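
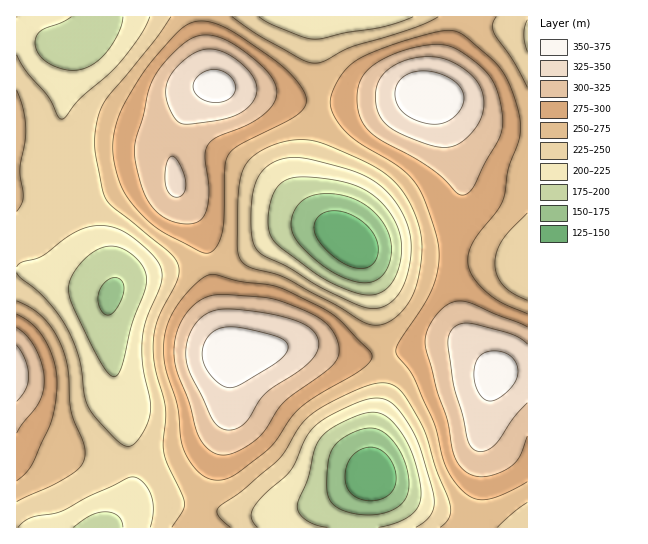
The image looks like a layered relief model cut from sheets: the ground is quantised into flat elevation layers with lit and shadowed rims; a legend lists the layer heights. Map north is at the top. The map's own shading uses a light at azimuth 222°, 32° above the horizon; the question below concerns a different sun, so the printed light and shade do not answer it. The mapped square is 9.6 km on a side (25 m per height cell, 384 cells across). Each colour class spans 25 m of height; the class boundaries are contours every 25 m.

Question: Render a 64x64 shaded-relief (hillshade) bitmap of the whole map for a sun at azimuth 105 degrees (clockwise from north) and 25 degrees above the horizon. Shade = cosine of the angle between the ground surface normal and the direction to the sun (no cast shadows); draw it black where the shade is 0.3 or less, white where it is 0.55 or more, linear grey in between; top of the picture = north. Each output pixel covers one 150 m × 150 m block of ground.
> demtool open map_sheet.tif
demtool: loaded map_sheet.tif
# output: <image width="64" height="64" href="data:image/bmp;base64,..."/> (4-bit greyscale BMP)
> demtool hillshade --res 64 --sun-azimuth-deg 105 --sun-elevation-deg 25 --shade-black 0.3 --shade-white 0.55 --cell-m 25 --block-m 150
<image width="64" height="64" href="data:image/bmp;base64,Qk12CAAAAAAAAHYAAAAoAAAAQAAAAEAAAAABAAQAAAAAAAAIAAATCwAAEwsAABAAAAAAAAAAAAAAABEREQAiIiIAMzMzAERERABVVVUAZmZmAHd3dwCIiIgAmZmZAKqqqgC7u7sAzMzMAN3d3QDu7u4A////AKqZmaqph2VVRERVZ4maqZiIiIh3dmZVREMzRFZ4mZqqqZmZqqmHdmVURVZ3iZmpmYiIiIh3dmVEMzM0VniJmqqpmZmqqph3ZlVVVniJmqqpmZmZmIh2ZUQzMzNFZ4maqqmZmZqqmYd2ZVVmeImqqqqZmZqpmYdlQzIiI0VniZqqqpmZmaqZiHdlVVZ3iaq7uqqqqqqpmGVDIiIjRWeJmqqqqZmZmZmYh2ZVVmeJmru7qqq7u7qYdUMhESI1Z4maqqqpmZmZmZiHZlVVZ3iau7u7u7u7u6l2QyEREjVniZmqqqqZmZmZmHdlVVVmeJq7u7u7zLu7qYZDIQASNWeJmaqqqpmZmZmYdmVVVVZ4mqu7vMzMy7uphlMhABE0Z4maqqqpmZmZmYh2VURFVniaq7vMzczLuqmGUyERESRniaqqqqmZmZmZh3ZURERVZ4mrvM3d3Mu6qYZTIhESJFeJqqqqqpmZmZmHZUQzNEVniau8zd3dy7qphlQyIiIjVomqqqqqqqqpmYdlQzMzRFeJqrvM3d3Lu6mHVDIiIjNWiaq7qqqqqqmYh2VDIiM0Vomqu8zN3My7qYdUMzMzNFZ5qru7u7u7qpiHZUMiIjRWeaq7u8zMzLu6l2QzMzM0Vniau7u8zMu6mIdlQyIiNFZ5qqu7u8y7u7qYZUMzRERWeJqqu7zNzLqYd2UzIiM0Vnmaqru7u7u7uph1RERERFZ4mqq7zN3cuph2VDIiI0RWiZqqqru7u7u6qHZUREREVWiZqrvM3dy6mHZUMhEjRWd4mqqqu7u6qqqphlVERERFZ4mqu8zd3LqYdkMhESNFZ3iZqqqru7qqqpmHZVRERFVniZq7zMzMuphlQyERI0VmeImZqqq7uqqpmIdlVEREVWeImru8zMy6mGUyERESNFZ3iJmZqqu7qpmId2VUREVVZ3iZu7zMzLqXZDIRARI0VneIiImaq7uqmYd2VVREVWZneJmru8zLupdkMhEBEjRWZ3eIiImqu7qYd2VUREVWZnd4iaq7u7u6l1QhERESNFZnd3d4iJqruph2VURERFZnd3iImqq7u6qHVCERERI0Vmd3d3eImaqqmHZUMzNEVnd3eIiZqqq7qYdUIREREjRVZnd3d4iJmqmYdUQzM0RWd4iIiImaqqqph2QyEREiNFVmZ3d3iImZmYdlQzIzRFZ4iIiIiJmqqqmYZTIRESI0VmZmZ3iImZmYh2QzIjNFZ3iZmIiIiZqqqZh1QyISI0VWZmZneJmZmYh2VDIiI0VniZmZmIiJmqqpmHZTMiIzRWd3dmd4mZmZiHZTIREjRneJmqmZiImaqqqYhlQzMzRWd4h3d3iZqZmIdkMRASNWeJmqqpmIiJmqqpmHZURERVZ4mYh3iJqqmYh2QxAAI1Z4maqqmYiImaqqmYdlRERVZ4mqmYiJmqqZmHZDEAATRniaqqqZiIiZmqmZh2VFVVZ3mquqmZmaqpmIdkMQABNGeJqqqpmIiJmZmZh2VVVWZ3iavLuqmaqqmYh2UyEAE0Z4mqqqmYiIiZmZmHZVVWZ3iavMy7qqqqqZh3ZTIREjRniaqqqZiIiIiZmIdlRFZ3iJq8zMu6qqqpiHZlQiESNGeJqqqqmZiIiIiIdmVEVniJq7zcy7qqqqmIdmVDIiI1Z4maqqqpmIiId3dmVURWeJqrzNzLuqqqqYh2ZUMyI0VniZqqqqmZiIh2ZmVURFZ4mrvM3Mu6qqqpiHZlQzMzRWd4mqqqqZmYh3ZVVUREVniau8zMy7qqqZmIdmVEQ0RVZ3iZqqqpmZmHZVRERERWeJq7zMzLupmZmIh3ZVRERVZneJmqqqmZmYdlRERERFZ4mrvMzMu6mZiIh3dmVVVVZmd4maqqqZmZh2VERERVVniau7vMu7qZiIiHd2ZVVVZmd4iaqrqqqZiHZUQ0RFVWeJq7u7u7qpmId3d3ZmZmZmd4iZqru7qpmIdlRDREVVZ4mru7u7uqmYh3d3ZmZmZmd4iZmqu7u6qYh2VENERVVniaqqqquqqZiHd3ZmZmZnd3iZmaq7u7uph3ZUQ0RFVWeJqqqqqqqpmId3ZmVmZnd3iJmqqqu7u6mHZlREREVVZ4mZqqqrqqmZh3ZlVVVmd3iJmqqqu7u7qYdmVERERVVmeImaqru6qpmIdmVVVVZneImaqqq7u7qph3ZUREREVVZ3iJmqu7uqmYh2VURFVmd4iaqru7u7qqmIdlREREREVWd4iaq7u6qpiHZVRERVZniJmru7u7uqmYh2VEMzM0RFZneImru7uqmIdlREREVWd4maq7u7u6qZiHZUQzMzM0RWZ3iau7uqqYdlVEMzRFZ3iJqru8u7qpiHdlRDMiIiNFVmeJqru6qph2VEQzM0VmeImau7u7uqmId2VUMyIRIjRVZ3iaqqqpmHZUQzMzRFZ3iJqru7u6qYh3ZlQzIhESI0VneJqqqpmIdlRDMzM0VmeImaqqu7qpmId2VEMyIREjRWZ4mqqZmYdlVEQzMzNFZ3iZqqqquqmYiHZlRDMhESI0VniaqZmYh2VUREMzM0RWeJmZmqqqqpiIh2VEQzIhIjRWiZmZmIiHZlVURDMzNFZ4mZmZqqqpmZiIdlREMyIjNGeJmZmIiId2VVVUQzMzRWeJmZmaqqmZmZh2VURDMzNFZ4mZmYiIh3ZmZVVEMzNEV4iZmZqqqZmZqYdlVEQzNEVniZmYiIiHd2ZmZVRDMzRWeImZmq"/>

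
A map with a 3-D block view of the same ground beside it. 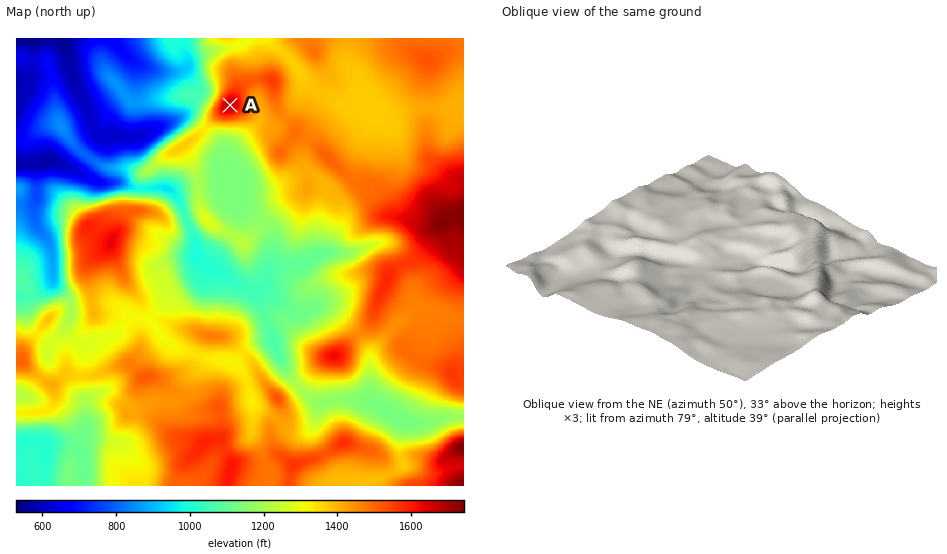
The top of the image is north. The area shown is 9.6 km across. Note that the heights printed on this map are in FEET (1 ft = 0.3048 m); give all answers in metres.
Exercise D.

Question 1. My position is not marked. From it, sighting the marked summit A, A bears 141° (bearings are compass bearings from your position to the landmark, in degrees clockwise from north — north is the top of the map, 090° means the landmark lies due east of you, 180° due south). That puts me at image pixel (199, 66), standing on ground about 316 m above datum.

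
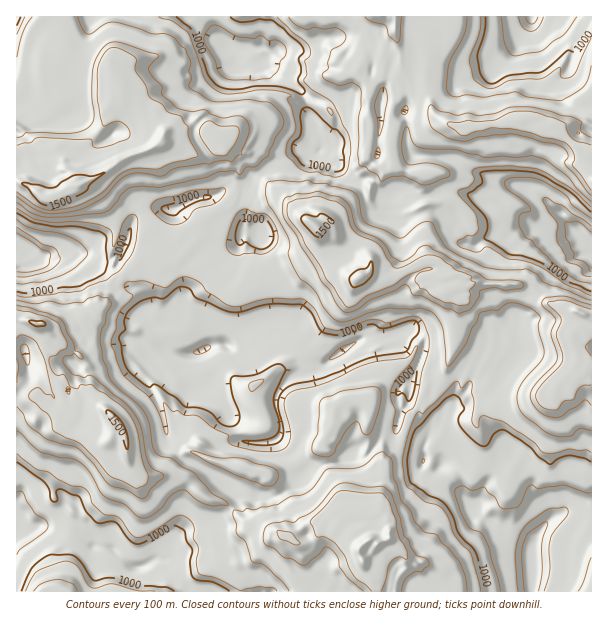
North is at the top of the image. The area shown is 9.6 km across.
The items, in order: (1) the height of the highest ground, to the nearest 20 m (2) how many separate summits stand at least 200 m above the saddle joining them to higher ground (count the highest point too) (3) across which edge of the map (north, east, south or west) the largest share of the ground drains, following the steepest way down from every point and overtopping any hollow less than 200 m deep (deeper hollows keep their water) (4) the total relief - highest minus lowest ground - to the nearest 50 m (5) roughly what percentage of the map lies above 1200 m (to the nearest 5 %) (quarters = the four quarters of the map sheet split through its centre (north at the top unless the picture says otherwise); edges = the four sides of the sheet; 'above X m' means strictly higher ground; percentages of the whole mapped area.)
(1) The highest ground is at about 1560 m.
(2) There are 6 summits with 200 m or more of prominence.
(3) Most of the ground drains across the southern edge.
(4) From the lowest to the highest ground is roughly 900 m.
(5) About 40 % of the map lies above 1200 m.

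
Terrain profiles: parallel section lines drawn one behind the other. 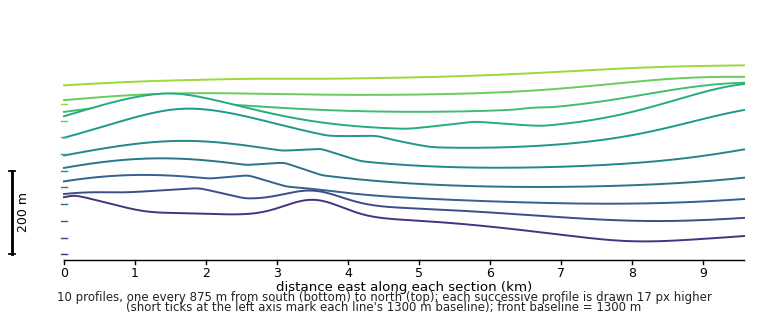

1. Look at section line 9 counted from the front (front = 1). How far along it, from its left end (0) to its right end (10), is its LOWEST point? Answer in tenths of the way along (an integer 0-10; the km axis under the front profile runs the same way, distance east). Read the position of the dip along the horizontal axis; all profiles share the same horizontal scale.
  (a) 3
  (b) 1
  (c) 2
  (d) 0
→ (d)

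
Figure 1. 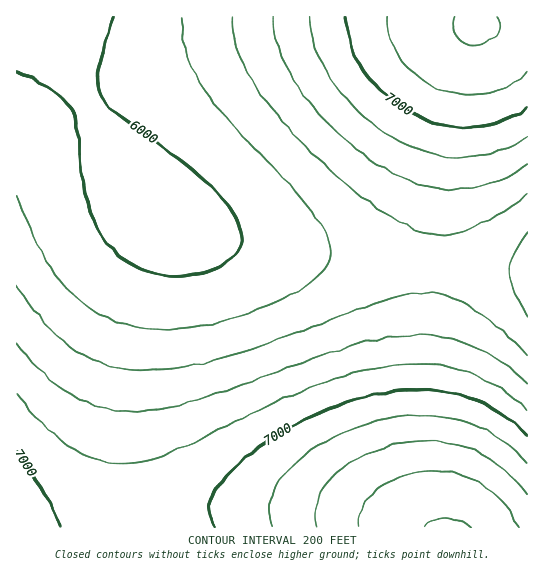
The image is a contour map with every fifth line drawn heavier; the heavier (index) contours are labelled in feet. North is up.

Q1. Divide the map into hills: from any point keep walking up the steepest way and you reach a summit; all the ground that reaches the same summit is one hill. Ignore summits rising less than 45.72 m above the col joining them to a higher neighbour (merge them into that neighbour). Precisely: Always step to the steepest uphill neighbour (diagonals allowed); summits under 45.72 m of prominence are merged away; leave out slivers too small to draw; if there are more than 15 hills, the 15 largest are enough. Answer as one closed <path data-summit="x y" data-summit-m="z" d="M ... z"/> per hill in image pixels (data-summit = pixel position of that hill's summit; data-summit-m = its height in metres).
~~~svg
<path data-summit="447 527" data-summit-m="2384" d="M166 220l-2 1-1 10-19 58-8 37-7 48-2 35 0 56 7 63 394-1-1-256-121-8-111-12-84-15-36-11z"/><path data-summit="477 25" data-summit-m="2261" d="M527 16l-482 1 52 108 22 38 26 39 20 18 10 5 36 11 84 15 111 12 121 8z"/><path data-summit="17 527" data-summit-m="2183" d="M45 16l-29 1 0 510 117 1-6-63 0-56 2-35 11-68 11-41 12-34 1-12-19-17-26-39-18-30z"/>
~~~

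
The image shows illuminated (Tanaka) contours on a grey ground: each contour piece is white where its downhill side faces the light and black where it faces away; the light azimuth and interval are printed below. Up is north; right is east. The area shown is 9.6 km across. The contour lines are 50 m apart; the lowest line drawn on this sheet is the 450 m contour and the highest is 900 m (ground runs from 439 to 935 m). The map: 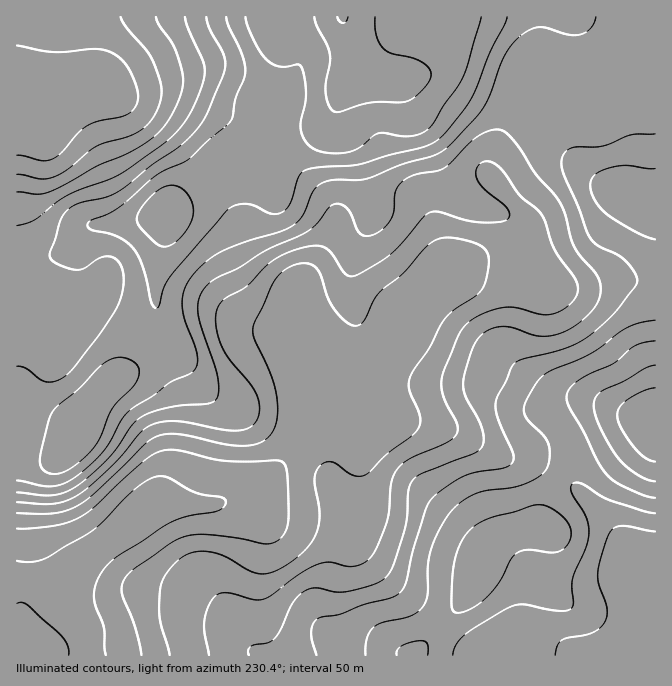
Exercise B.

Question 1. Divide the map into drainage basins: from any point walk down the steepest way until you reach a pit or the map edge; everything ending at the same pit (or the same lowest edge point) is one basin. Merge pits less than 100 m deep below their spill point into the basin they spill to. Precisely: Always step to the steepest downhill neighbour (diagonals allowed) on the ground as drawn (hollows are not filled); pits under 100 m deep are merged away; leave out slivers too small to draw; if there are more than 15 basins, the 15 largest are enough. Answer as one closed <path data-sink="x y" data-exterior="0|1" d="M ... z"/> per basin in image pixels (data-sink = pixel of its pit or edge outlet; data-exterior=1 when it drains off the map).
<path data-sink="87 655" data-exterior="1" d="M655 16l-312 1 10 35 0 25-14 21-6 25-9 8-27 13-20 19-13 8-25-7-17 0-22 14-19 17-12 13-3 9 0 13-10 48 0 30 13 37-7 8-37 20-21 15-15 20-10 24-17 22-12 7-8 2-26 0 1 193 397 0 52-59 7-13 10-32 12-13 23-10 28-2-3-5 1-19 9-20 12-17 37-18 35-22 19-4z"/><path data-sink="17 92" data-exterior="1" d="M342 16l-326 1 1 446 25 0 8-2 12-7 17-22 10-24 15-20 21-15 37-20 7-8-13-37 0-30 10-48 0-13 3-9 12-13 19-17 22-14 17 0 25 7 13-8 20-19 27-13 9-8 6-25 14-21 0-25z"/><path data-sink="652 655" data-exterior="1" d="M655 423l-18 3-35 22-37 18-12 17-9 20-1 19 5 6-30 1-23 10-12 13-10 32-7 13-52 58 241 1z"/>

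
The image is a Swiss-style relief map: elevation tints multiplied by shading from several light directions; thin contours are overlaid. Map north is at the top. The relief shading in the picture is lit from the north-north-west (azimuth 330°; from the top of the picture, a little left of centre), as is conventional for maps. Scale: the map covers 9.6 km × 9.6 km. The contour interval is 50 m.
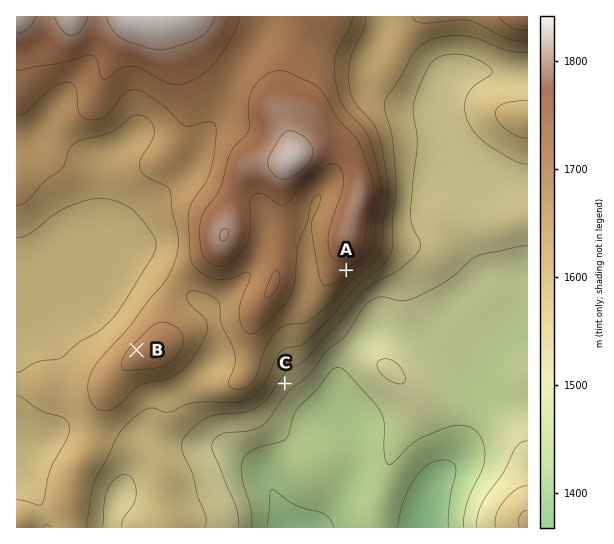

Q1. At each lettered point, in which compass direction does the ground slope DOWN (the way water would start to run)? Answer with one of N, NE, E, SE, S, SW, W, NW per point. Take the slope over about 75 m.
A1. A SE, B NW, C SE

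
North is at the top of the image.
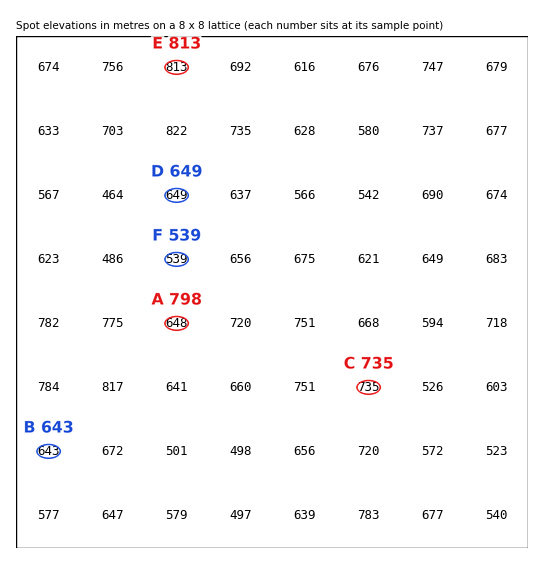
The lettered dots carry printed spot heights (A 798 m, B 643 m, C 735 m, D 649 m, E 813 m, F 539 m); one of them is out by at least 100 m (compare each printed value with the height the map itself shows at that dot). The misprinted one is A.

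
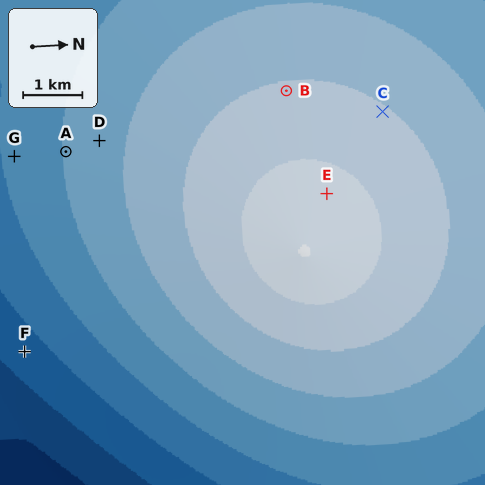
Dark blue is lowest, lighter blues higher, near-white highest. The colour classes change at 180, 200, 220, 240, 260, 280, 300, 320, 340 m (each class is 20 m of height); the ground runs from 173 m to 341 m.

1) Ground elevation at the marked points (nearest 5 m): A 260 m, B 305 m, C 300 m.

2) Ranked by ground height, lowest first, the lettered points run F G D E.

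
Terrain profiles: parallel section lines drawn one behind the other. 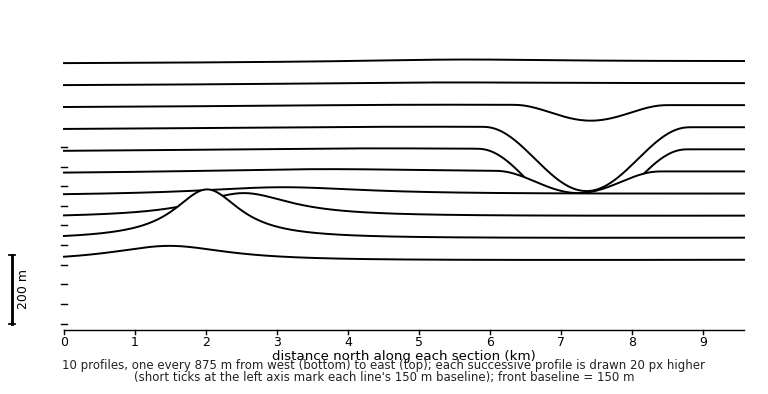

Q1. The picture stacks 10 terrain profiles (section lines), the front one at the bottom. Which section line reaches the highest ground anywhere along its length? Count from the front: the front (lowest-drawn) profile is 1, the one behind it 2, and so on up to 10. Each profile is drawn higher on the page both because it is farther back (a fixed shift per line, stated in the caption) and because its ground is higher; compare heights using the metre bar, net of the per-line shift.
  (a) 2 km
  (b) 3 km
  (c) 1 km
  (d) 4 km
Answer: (a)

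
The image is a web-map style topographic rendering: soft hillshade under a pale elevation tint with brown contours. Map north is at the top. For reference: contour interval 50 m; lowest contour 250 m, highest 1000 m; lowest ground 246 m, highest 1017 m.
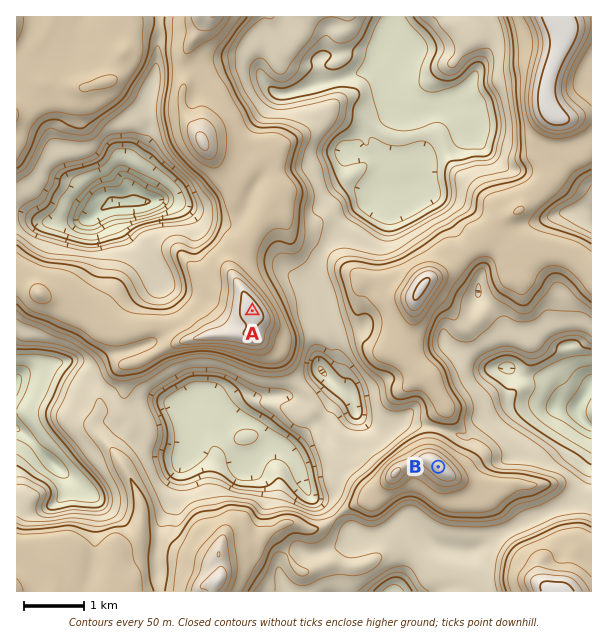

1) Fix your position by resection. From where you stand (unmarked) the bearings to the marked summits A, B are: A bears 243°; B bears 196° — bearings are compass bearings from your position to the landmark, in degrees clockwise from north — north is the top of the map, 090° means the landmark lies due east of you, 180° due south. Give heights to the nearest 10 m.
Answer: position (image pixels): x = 522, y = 173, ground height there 720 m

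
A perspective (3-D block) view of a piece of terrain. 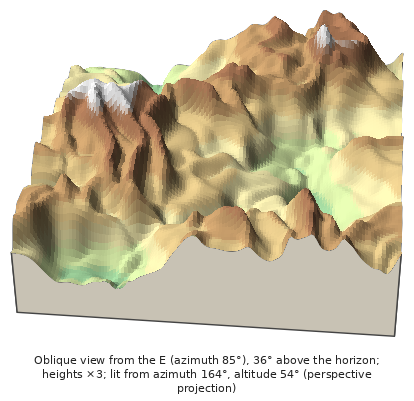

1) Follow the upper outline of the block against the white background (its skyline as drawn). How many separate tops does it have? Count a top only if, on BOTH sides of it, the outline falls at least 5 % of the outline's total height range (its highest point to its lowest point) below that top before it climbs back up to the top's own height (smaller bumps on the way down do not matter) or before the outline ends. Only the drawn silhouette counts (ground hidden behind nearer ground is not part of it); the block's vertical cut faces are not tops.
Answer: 3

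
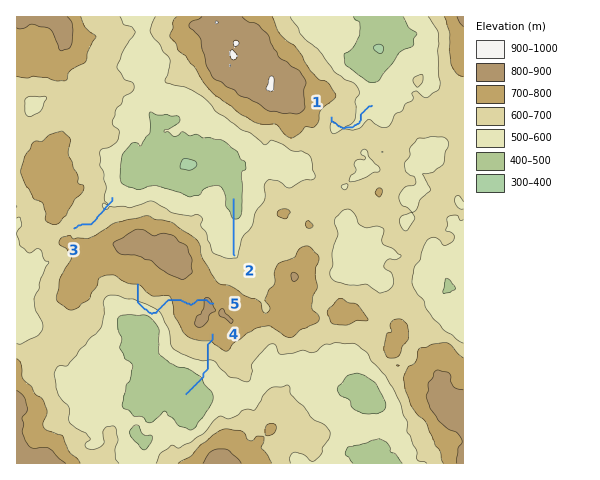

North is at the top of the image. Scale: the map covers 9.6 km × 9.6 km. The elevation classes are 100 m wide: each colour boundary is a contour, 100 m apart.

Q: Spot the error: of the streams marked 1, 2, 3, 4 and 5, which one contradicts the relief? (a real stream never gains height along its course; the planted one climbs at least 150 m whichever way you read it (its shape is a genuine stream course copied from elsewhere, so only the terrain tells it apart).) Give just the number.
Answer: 5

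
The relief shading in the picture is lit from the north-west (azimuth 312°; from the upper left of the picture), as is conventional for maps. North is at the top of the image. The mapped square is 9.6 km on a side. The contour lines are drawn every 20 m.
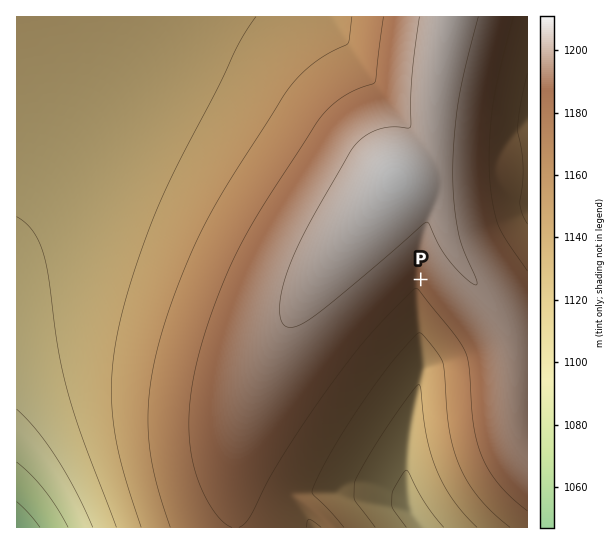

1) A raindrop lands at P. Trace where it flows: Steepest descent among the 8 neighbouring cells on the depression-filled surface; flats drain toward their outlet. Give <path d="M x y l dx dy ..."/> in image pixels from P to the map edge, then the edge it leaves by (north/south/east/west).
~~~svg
<path d="M421 279l-4 4 0 39 1 1 1 22 2 1 0 11 1 1 0 17-3 7-2 15-2 1-1 12-1 1 0 6-2 1 0 7-1 1 0 7-1 1 0 11-2 1 0 55 2 1 1 8 13 17"/>
exit: south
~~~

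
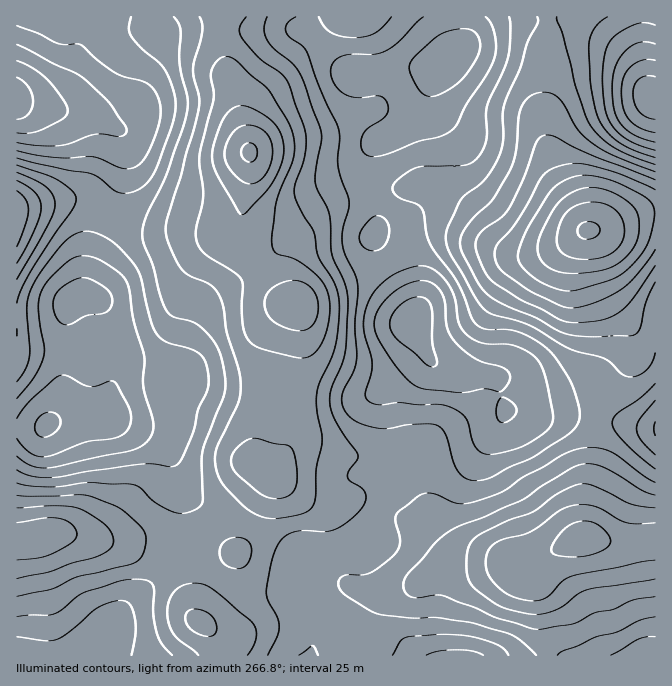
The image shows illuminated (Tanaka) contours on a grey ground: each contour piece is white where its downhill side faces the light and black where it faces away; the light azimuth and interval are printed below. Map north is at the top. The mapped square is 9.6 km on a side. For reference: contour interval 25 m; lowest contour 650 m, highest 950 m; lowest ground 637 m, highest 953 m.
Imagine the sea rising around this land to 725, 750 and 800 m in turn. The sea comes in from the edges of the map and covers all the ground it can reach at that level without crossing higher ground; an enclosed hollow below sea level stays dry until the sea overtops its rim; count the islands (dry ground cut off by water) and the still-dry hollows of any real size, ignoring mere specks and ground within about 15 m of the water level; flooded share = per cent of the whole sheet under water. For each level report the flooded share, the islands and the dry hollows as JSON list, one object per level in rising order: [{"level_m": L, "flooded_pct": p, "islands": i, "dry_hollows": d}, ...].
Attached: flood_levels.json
[{"level_m": 725, "flooded_pct": 14, "islands": 0, "dry_hollows": 1}, {"level_m": 750, "flooded_pct": 34, "islands": 0, "dry_hollows": 0}, {"level_m": 800, "flooded_pct": 69, "islands": 0, "dry_hollows": 0}]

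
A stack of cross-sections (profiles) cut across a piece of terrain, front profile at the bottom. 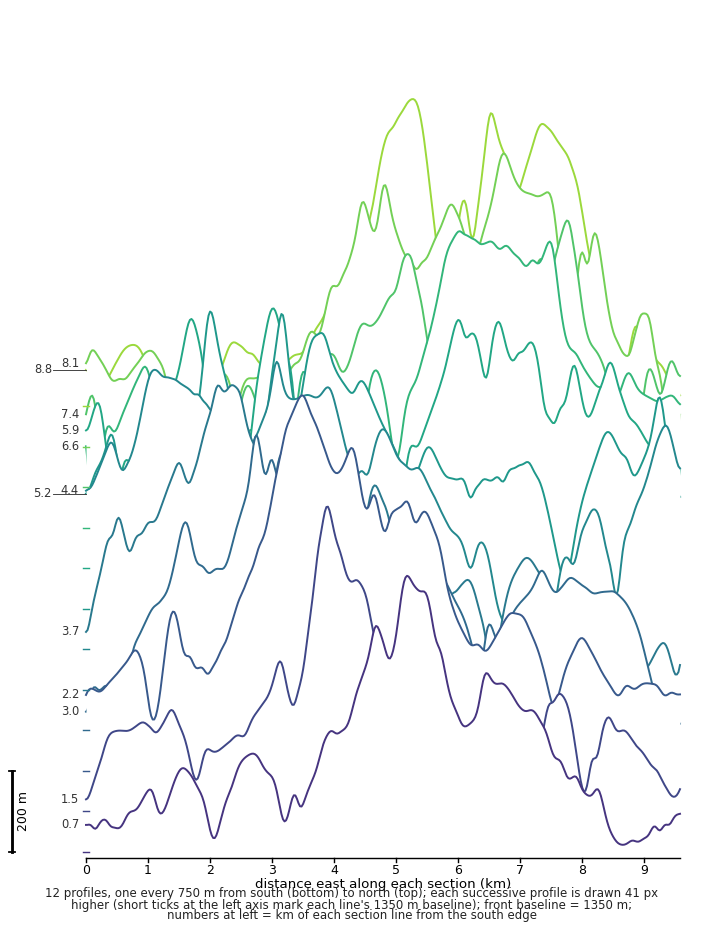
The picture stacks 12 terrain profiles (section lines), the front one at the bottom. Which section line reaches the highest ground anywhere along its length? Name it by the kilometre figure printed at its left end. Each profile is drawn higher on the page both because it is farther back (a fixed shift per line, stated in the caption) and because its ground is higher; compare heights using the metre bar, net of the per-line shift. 2.2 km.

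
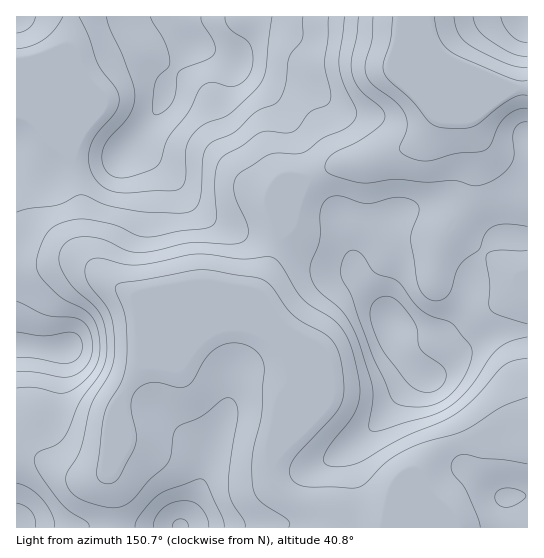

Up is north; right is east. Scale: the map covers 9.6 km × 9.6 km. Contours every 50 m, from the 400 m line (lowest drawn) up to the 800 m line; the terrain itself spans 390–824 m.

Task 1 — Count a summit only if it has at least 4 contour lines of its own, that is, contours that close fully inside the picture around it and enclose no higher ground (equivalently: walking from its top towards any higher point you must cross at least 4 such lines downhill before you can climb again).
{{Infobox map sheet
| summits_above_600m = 0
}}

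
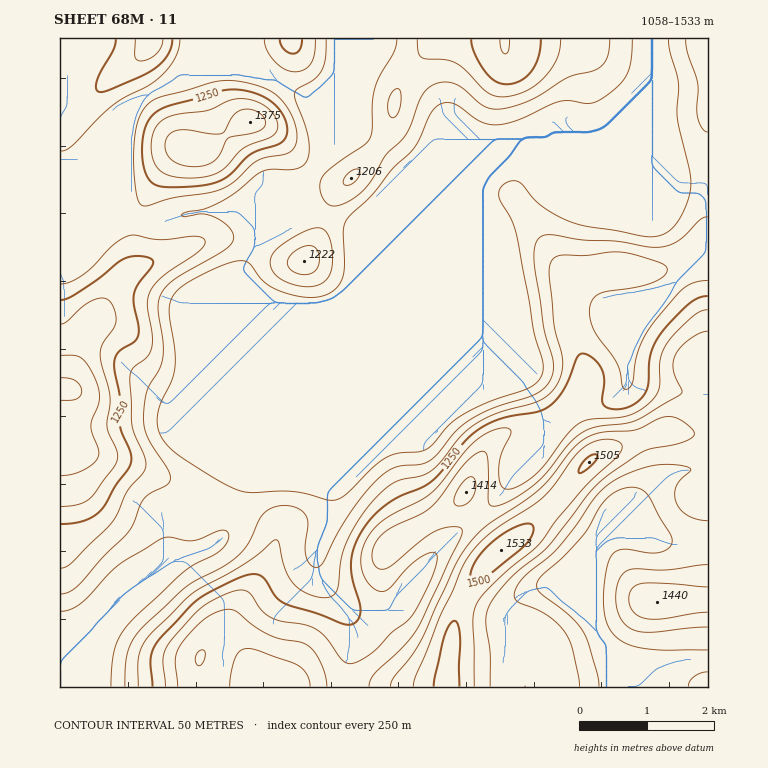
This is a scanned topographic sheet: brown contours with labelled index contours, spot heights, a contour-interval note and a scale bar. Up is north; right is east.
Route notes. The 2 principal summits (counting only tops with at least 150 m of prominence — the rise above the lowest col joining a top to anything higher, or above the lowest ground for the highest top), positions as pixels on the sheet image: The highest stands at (501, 550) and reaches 1533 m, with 475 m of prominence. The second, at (250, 122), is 1375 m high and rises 185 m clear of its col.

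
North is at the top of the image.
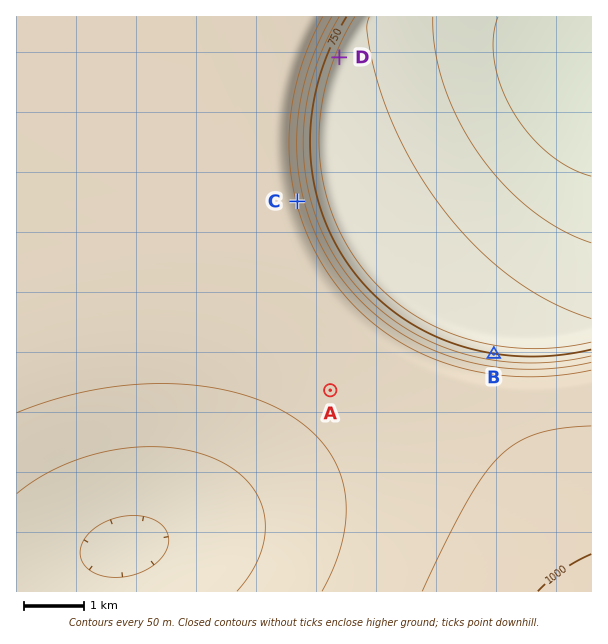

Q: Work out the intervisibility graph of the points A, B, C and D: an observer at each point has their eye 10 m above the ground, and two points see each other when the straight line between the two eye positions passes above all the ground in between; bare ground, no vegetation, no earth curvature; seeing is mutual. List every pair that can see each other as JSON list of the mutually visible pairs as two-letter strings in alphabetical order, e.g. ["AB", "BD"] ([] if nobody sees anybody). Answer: ["BC", "BD", "CD"]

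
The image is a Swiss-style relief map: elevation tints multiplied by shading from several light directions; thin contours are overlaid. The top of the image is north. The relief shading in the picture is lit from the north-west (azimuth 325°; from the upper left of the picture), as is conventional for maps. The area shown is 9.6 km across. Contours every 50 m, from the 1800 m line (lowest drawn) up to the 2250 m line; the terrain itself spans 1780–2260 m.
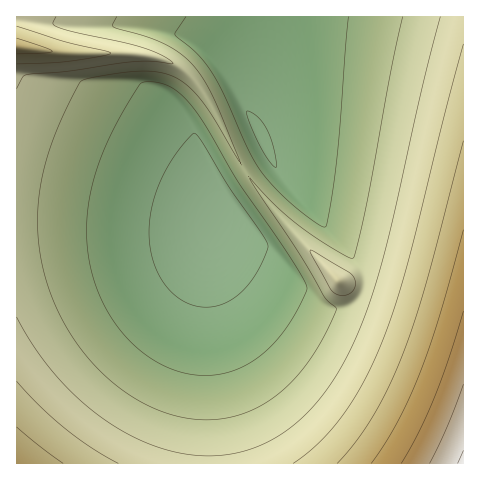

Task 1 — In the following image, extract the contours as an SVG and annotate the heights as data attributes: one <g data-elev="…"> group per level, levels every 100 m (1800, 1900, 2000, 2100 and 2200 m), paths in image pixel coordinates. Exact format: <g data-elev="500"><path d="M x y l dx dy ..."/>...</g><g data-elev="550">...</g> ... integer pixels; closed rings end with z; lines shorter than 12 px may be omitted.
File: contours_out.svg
<g data-elev="1800"><path d="M203 307l-10-2-10-4-9-6-8-9-7-10-5-12-5-26 2-28 9-28 15-27 19-22 3 2 5 7 28 46 34 49 4 9-11 26-15 20-10 7-9 5-9 3z"/><path d="M276 167l-7-7-10-15-10-24-2-10 5 2 6 4 9 13 7 21 3 14z"/></g><g data-elev="1900"><path d="M403 17l-13 57-23 129-13 54-4 1-11-6-40-26-26-23-23-25 5 9 46 70 23 40 12 11-7 19-12 21-12 19-14 16-15 13-16 10-17 8-18 4-18 2-26-3-27-9-25-14-25-19-21-23-17-26-14-29-9-31-4-22-2-22 2-22 3-24 6-23 9-24 14-31 11-17 24-6 33-4 20 1 16 5 14 10 13 15 38 59-27-65-9-16-10-13-13-13-16-10-19-7-32-10-2-2 5-8"/></g><g data-elev="2000"><path d="M118 463l-27-15-26-20-25-22-23-25"/><path d="M17 64l51-3 33-5 10-3-48-12-46-15"/><path d="M463 44l-56 221-13 43-13 36-18 39-21 33-23 27-26 20"/></g><g data-elev="2100"><path d="M463 230l-23 85-20 59-23 49-26 40"/></g><g data-elev="2200"><path d="M463 384l-16 43-17 36"/></g>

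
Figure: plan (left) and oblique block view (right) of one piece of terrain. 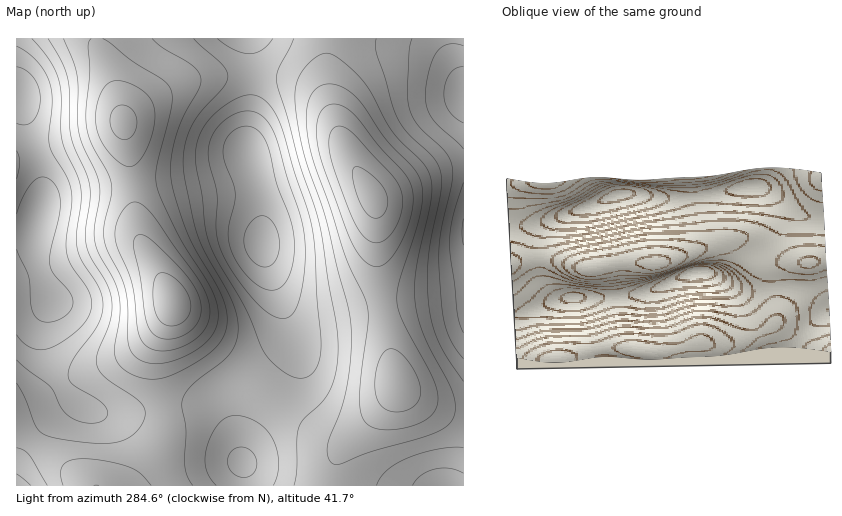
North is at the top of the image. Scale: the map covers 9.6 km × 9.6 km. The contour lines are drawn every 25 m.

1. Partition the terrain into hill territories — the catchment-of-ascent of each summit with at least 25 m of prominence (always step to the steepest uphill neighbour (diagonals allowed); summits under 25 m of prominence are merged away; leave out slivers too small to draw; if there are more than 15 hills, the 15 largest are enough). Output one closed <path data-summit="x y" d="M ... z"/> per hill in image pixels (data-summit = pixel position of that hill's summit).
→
<path data-summit="172 302" d="M19 95l-3 1 0 368 29-38 18-17 11-5 30 10 27 0 48-7 28 0 7 2 9 8 7 11 9 28-5-35 1-23 7-12 41-39 6-14-3-19-24-67-1-43-12-48-31 14-32 8-119 13-15 5-11 10 2-16-3-18z"/><path data-summit="372 196" d="M451 38l-202 1 4 21 0 31-6 43 0 18 13 44 2 51 13 37 9 18 10 11 8 4 20 0 59-12 83-9 0-213-10-26z"/><path data-summit="397 384" d="M277 286l11 36 0 16-12 17-34 31-8 17 0 18 11 50 0 14 218 1 1-188-67 5-75 14-20 0-8-4-7-7z"/><path data-summit="123 123" d="M249 38l-232 0-1 57 5 2 19 75 3 18-3 15 12-9 15-5 119-13 29-7 30-13 3-3-1-21 6-43 0-31z"/><path data-summit="96 485" d="M75 404l-8 3-10 7-32 36-9 16 1 20 228-1-1-19-11-30-10-19-9-8-7-2-28 0-48 7-27 0z"/>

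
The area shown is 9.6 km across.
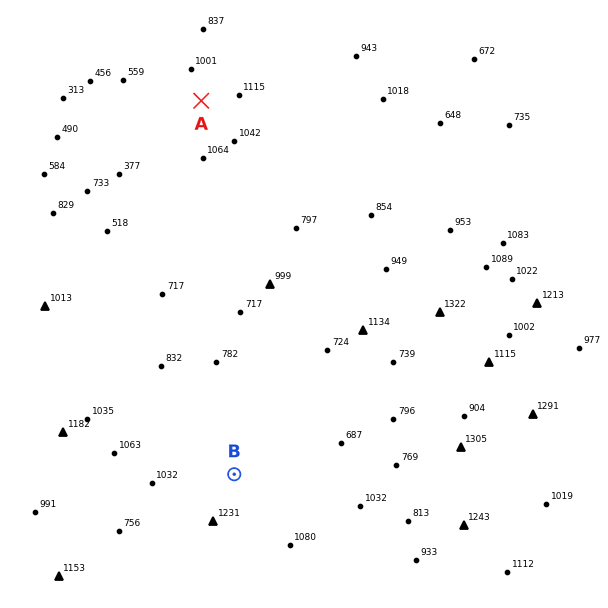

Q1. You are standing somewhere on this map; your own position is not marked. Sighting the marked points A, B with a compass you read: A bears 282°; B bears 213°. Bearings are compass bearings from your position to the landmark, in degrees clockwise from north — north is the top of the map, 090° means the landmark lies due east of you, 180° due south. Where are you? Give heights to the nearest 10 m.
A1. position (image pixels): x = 443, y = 152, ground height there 740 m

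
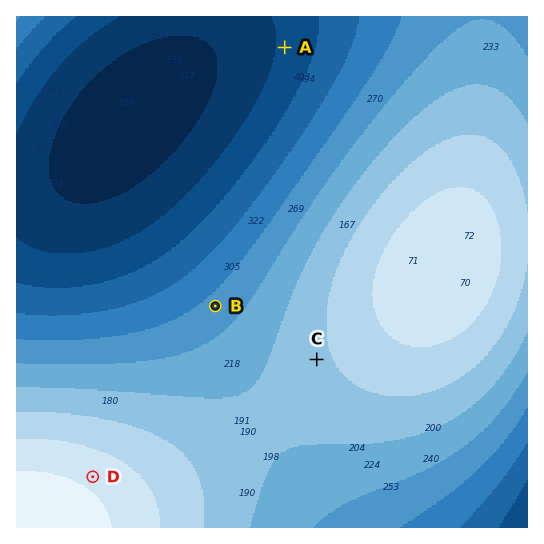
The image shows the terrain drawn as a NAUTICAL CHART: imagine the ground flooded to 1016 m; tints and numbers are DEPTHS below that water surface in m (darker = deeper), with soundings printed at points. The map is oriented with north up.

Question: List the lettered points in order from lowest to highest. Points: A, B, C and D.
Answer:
A B C D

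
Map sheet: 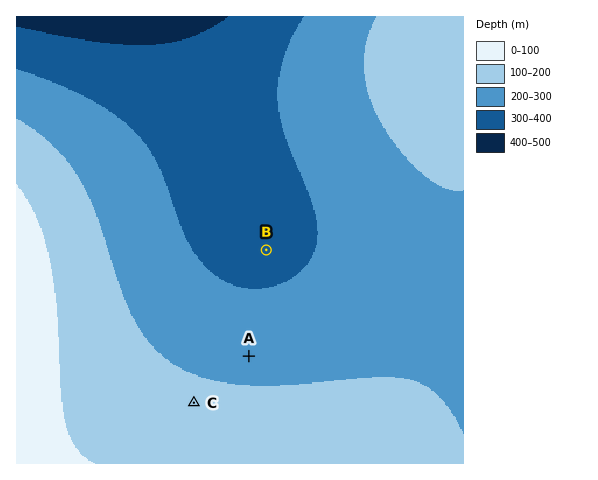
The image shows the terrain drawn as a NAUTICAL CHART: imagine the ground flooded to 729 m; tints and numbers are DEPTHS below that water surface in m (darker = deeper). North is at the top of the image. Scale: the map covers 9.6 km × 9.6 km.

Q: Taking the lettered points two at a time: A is lower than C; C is higher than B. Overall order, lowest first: B A C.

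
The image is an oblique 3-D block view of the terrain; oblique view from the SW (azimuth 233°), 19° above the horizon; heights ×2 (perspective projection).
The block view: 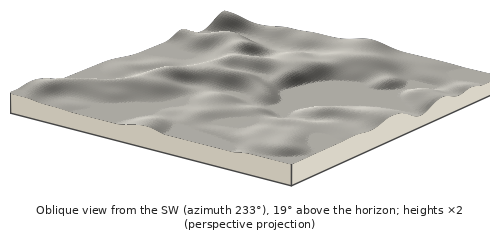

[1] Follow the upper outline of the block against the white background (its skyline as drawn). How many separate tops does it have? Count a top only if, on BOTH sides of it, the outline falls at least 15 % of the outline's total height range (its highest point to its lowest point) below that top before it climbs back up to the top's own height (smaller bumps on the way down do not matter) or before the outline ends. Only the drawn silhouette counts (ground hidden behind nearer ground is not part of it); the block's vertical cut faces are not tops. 1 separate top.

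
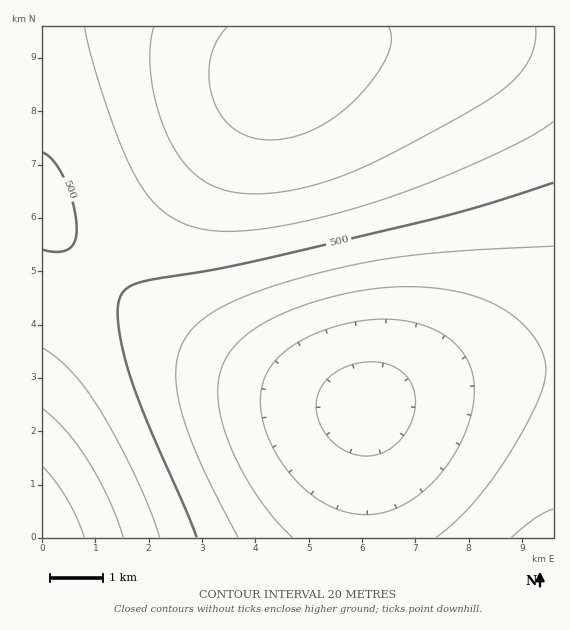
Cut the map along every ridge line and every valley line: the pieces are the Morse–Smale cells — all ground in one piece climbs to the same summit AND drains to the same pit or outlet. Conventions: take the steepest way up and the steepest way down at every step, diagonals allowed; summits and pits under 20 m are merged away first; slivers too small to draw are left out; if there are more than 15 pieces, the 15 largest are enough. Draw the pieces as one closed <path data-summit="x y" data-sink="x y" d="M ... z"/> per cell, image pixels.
<path data-summit="279 73" data-sink="367 407" d="M553 26l-510 0-1 183 16 24 29 29 62 51 71 45 33 16 39 15 48 13 28 4 32-12 57-15 47-8 49-2z"/><path data-summit="43 537" data-sink="367 407" d="M43 210l-1 327 322 1 3-131-48-10-46-15-32-13-46-26-62-42-46-39-29-29z"/><path data-summit="553 537" data-sink="367 407" d="M553 369l-37 1-45 7-62 14-40 14-3 6-1 126 188 1z"/>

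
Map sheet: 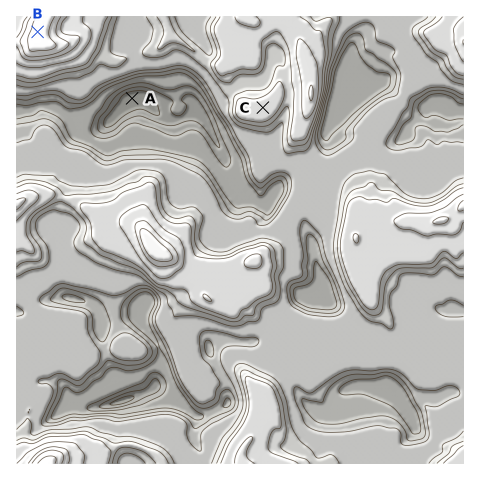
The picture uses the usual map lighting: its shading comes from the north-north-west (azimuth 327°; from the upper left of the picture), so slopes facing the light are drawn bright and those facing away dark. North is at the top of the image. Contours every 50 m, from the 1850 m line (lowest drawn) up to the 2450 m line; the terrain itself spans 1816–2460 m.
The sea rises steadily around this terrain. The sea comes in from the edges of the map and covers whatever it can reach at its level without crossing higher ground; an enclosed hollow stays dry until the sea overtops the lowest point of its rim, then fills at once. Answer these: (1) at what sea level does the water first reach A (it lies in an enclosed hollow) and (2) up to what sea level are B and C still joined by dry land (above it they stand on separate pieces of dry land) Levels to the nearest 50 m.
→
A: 2000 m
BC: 2150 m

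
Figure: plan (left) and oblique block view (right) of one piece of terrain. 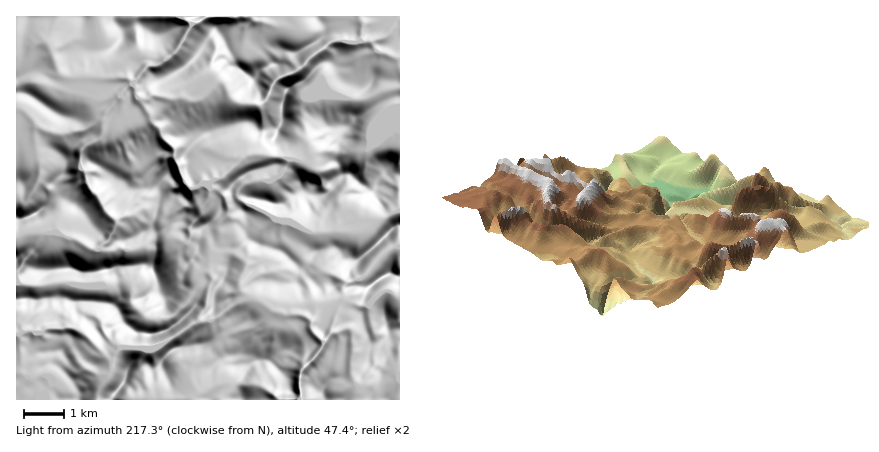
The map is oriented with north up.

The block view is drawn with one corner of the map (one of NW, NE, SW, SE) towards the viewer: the SE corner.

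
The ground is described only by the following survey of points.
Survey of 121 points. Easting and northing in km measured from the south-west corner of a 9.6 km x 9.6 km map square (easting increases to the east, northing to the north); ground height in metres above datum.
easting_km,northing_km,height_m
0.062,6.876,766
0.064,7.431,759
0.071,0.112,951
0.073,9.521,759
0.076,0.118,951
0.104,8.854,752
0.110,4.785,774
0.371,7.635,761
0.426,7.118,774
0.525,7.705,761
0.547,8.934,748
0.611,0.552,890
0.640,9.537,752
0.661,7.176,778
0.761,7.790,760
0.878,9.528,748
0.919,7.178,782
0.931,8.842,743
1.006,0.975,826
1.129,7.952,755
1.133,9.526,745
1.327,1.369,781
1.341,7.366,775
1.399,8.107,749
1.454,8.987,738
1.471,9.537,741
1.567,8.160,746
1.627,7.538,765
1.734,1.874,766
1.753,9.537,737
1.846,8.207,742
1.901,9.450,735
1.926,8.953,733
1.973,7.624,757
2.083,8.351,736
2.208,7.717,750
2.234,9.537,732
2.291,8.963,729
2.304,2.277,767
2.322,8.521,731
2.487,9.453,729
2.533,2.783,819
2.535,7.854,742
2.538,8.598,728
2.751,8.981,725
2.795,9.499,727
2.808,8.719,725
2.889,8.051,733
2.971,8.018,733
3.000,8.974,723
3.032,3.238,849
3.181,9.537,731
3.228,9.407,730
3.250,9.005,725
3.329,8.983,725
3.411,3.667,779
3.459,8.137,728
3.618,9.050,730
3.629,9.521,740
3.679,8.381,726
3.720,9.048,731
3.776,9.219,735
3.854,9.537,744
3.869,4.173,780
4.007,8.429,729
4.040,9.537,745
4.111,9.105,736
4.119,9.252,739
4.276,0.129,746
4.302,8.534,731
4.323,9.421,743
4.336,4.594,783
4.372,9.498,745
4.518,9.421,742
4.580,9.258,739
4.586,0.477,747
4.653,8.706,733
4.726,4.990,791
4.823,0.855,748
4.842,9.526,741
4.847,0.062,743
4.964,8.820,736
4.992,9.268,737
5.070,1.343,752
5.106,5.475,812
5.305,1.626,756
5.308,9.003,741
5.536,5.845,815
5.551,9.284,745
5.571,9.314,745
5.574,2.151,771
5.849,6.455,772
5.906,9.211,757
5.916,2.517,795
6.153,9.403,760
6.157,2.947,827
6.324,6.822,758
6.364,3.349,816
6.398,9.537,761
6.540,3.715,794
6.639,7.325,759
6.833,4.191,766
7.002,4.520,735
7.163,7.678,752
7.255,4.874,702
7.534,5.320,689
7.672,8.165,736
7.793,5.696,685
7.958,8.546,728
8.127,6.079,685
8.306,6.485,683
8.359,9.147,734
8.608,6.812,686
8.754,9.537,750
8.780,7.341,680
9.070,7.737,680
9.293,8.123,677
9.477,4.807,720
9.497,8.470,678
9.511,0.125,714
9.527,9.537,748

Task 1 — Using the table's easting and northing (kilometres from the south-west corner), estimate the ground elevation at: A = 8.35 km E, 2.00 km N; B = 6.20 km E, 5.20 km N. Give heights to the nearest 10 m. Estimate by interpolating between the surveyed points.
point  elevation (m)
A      740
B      780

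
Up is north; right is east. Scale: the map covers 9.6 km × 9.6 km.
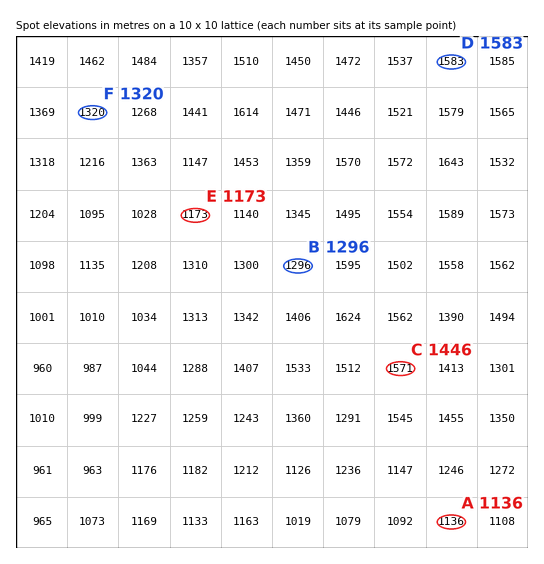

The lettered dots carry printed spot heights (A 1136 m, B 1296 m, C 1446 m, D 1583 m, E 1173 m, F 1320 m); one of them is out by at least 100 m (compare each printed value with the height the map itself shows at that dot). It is C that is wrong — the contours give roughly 1571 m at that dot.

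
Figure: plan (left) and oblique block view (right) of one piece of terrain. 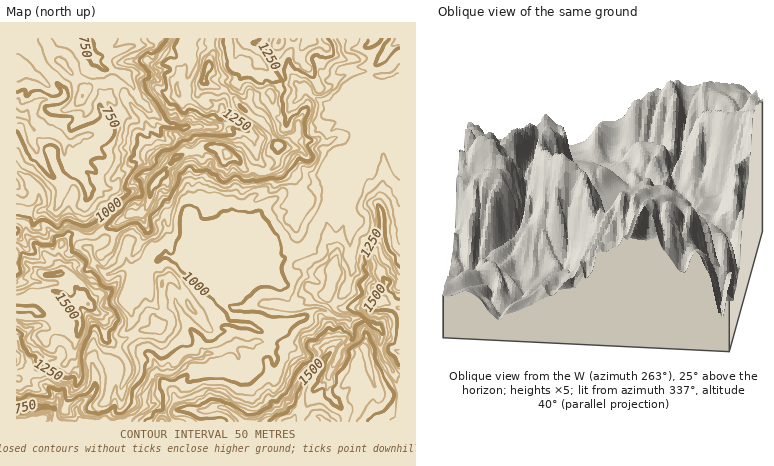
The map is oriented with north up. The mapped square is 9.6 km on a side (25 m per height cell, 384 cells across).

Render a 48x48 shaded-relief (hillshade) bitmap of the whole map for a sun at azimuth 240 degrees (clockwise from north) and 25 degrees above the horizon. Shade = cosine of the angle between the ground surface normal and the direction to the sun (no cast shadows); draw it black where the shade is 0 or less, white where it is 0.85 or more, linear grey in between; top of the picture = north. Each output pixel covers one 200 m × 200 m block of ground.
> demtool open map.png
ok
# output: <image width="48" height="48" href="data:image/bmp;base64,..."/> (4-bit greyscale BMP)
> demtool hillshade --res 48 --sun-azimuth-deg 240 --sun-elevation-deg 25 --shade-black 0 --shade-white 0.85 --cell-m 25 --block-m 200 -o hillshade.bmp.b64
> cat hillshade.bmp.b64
<image width="48" height="48" href="data:image/bmp;base64,Qk32BAAAAAAAAHYAAAAoAAAAMAAAADAAAAABAAQAAAAAAIAEAAATCwAAEwsAABAAAAAAAAAAAAAAABEREQAiIiIAMzMzAERERABVVVUAZmZmAHd3dwCIiIgAmZmZAKqqqgC7u7sAzMzMAN3d3QDu7u4A////ADEQC6fMu7nJd2vMuprYElVVV4dBN3Z4dnZlvYntqahFib2piJlQA2ZniHYyaZd4ZVe8u7nLqIcjjMplZ2IAJYd4mWVGqpeIVHq4bel5uYUUrchFZjACV4ZounVYqoeGMohmvetFqpYzi5VWdTM1Z4Z7yoVZqYiEEVZ63ccSupdCaGV3dlVmeIebyoVIqYlhA2m93JQDuphBNoiYdnd3eIibuXdHmZlAGa3duoEFuZciWah3h3dniIeKmIp1i6gQr/7cqZEGupQkepd3d4h3h3eZiu2ViqcB3v7ceKMGylNXq4d4eZd4iIiZneqEaIUEyv3IaaQFx0V4qnVmipd4mYiIq4d1MYgDvdy5mZYEtzV5mGVGqnZ4mGaImHh0E7QJ7cuql4cXtiFZl2Q4t1d3dnmYiJpzOLit7amXZ5dpcABphlNqhWZniJqZmbp5u+/rzHdWiqiUAAJ4d2SZVVZ4iamYiZrMq926l2Z4mXhiAASIiXaWRWd3iIdmmrymaKrKQnd3d3cxAAN4m4h0Rnd3iHZoq6mGWL23QXiZmYQAADNoq4YzZ3d3d3d4qoioV7u7ULy5d0AABWVomGMmd3d3d3eJmqqoNJ3qAMpldiAAiFaId2Rnd3d3d3eJmZmXJL7mALZpYyEHpkeGZ3d3d3d3d3eIiHeYJM3DAEamViFJljaHaHd3d3d3d3eJiImnNbyTAXlThiR4iFWZh3d3d3d3d3iJqHmXRpqFEbcmY1M1iXeto1Znd3d3d3ibp2iGV4moMpRFAzAFipetUVVXiIh3d4mspleHd4rKQlNCBSA2iZuoIlRXiIeIiIm7llZ3d4vaMmRDRlNYh4mXUkRHiIiIiJqpl2VniKzYImd0N3VYh4hok0M3iIiZmYmql2RXeKylInmDJoVYmJqt1lInmaqqmamal1RXeJmFRLpRJ4RZmc3/2GEHqsyquau5h1RXd4iHVaYRWFWJmq3dmFAXq92r26mXZlVnd4iHZUIklkiImay5eGNJvN67uIlzNWVnd4iIZSI4lGiIiby5uphYy86nM3qEOHJHh4iIZjNqdHiHibzMqXZ4ictRA6yVaCA3h3eHdySJRHiIiby6dkd1Z2IAJayDMQJXd3eHdyR2V5iIiby4ZolDQQAUV8xBMgJGZWd3dyR4mqiIibyXZ4VFVEeInegDcgJWZnd3dzaaqqmIecqYZp3Ly8ut/pEFggNmZ3d3d4mqqZqXe7q2TP/L3KrP1yE0ZSFGd3d3d5maiJqFept0v/7LynntUzVSVjFHd3d3d6iJmKt0eblK//yqqIq1NUcyRkZ3d3iIiJiqh7t0eaZ+/ruJu5cydEUzNatkV4iIiImXablViGW9y8p5ylIUU1VVWchFVoiIiIhmm6ZFZnnN7tp4ukETVmeXjKRFZ3d3eGZoumRFeavO7Kl4uzAVd3qnq2RmZ3ZneGZ6l1RGmqmqiJiIuTAmd5yoqVeXVURXeGeZdmVYqIeIeZqYmVE2ibynmXmDAkVmd3iYZnZZqJmJiIu4qlBIqqymeacwJVVoYQ=="/>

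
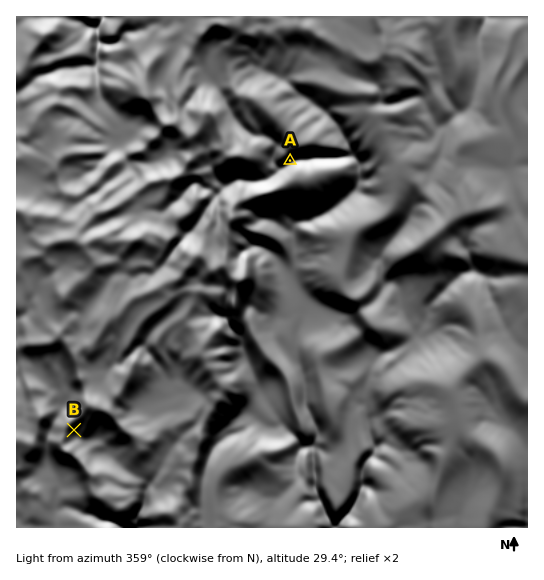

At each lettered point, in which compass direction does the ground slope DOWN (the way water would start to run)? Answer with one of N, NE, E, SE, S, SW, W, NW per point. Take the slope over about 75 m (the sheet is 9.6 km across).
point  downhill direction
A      SE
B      SE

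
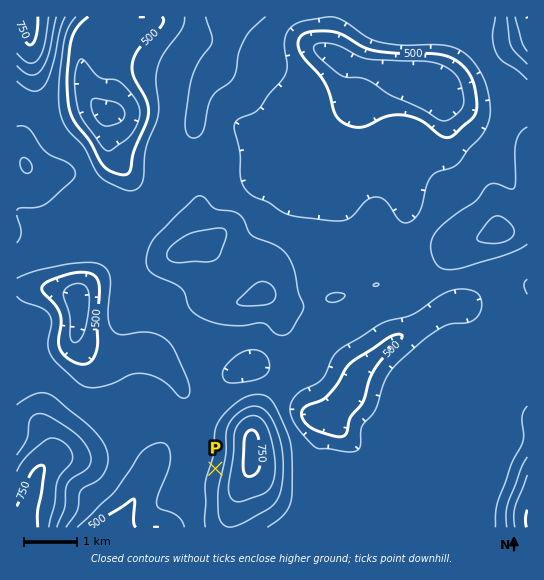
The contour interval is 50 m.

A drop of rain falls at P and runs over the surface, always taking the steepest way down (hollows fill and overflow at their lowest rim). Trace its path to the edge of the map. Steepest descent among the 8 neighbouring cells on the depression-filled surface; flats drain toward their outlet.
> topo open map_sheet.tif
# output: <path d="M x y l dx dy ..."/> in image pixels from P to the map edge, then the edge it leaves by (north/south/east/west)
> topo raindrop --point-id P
<path d="M215 469l-13 0-15-15-20 0-18 19-2 4-6 9-3 7-3 2-4 10-6 8 0 1-12 12-3 1"/>
exit: south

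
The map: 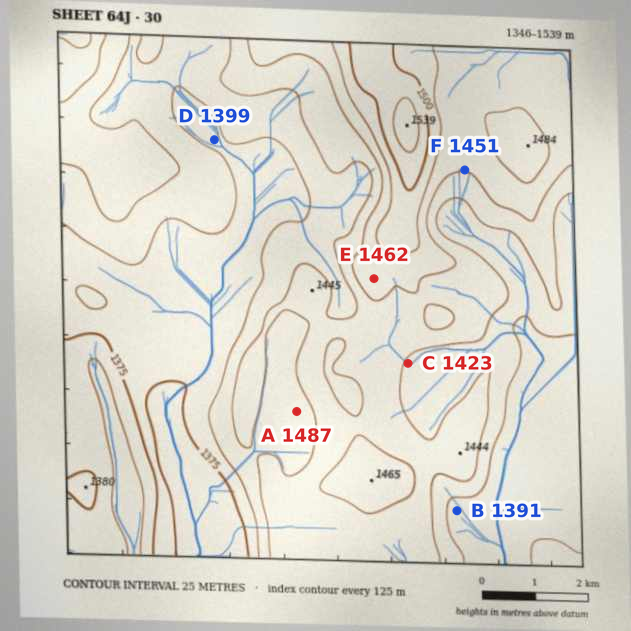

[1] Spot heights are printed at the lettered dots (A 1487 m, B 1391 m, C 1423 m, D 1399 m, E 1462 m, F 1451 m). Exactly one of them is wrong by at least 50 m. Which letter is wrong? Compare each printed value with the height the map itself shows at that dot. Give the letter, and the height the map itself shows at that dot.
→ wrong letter A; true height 1425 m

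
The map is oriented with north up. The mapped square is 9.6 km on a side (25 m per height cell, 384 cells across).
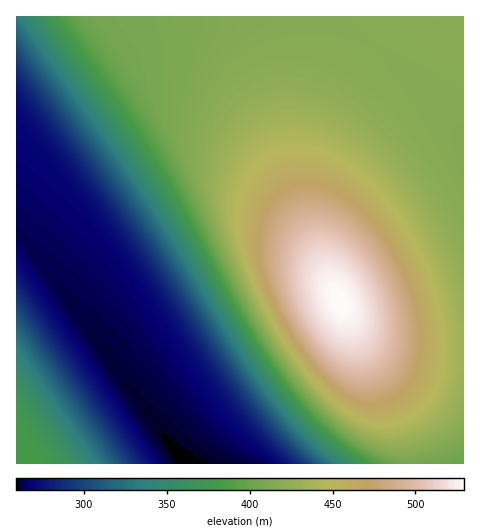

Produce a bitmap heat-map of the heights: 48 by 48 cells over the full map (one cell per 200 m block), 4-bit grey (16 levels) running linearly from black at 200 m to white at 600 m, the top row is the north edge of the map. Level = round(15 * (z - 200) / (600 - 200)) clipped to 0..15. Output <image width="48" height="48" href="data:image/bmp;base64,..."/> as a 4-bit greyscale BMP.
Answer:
<image width="48" height="48" href="data:image/bmp;base64,Qk32BAAAAAAAAHYAAAAoAAAAMAAAADAAAAABAAQAAAAAAIAEAAATCwAAEwsAABAAAAAAAAAAAAAAABEREQAiIiIAMzMzAERERABVVVUAZmZmAHd3dwCIiIgAmZmZAKqqqgC7u7sAzMzMAN3d3QDu7u4A////AHd3ZmVVRDMyIiIiIiIjM0RVZnd4iIiIiHd3ZmVUQzMiIiIiIiMzNEVWZ3iIiIiIiHd2ZlVEQzMiIiIiIjMzRFVmd4iJmZiIiHdmZVVEMzIiIiIiIzM0RVZniImZmZmYiHdmZVRDMyIiIiIiMzNEVWZ4iZmZmZmZiHZmVURDMyIiIiIjMzNEVmeImaqqqpmZmGZlVUQzMiIiIiIzMzRFZniJmqqqqqmZmWZlVEMzIiIiIiMzM0RVZ4iZqqu6qqqZmWZVRDMzIiIiIiMzM0VWd4maq7u7uqqZmWVURDMyIiIiIjMzNEVmeJmqu7u7uqqpmVVUQzMiIiIiIzMzRFVniZqru7u7u6qpmVVEMzMiIiIiIzMzRVZ4iaq7zMy7u6qpmVREMzIiIiIiMzM0RWZ4mqu8zMzLu6qpmVRDMyIiIiIiMzNEVWeJmrvMzMzLu6qpmUQzMyIiIiIjMzNEVneJqrvMzMzMu6qpmUQzMiIiIiIzMzRFZniZq7zMzMzMu6qpmUMzIiIiIiIzM0RVZ4iaq7zMzMzLu6qpmTMzIiIiIiMzM0RWZ4mau8zMzMzLu6qpmTMyIiIiIjMzNEVWeImqu8zMzMzLu6qZmTMyIiIiIjMzNFVmeJmru8zMzMy7uqqZmTMiIiIiIzMzRFVniJqru8zMzMy7uqqZmDIiIiIiMzM0RVZ3iZqru8zMzMu7qqmZmDIiIiIjMzM0RWZ4iZqru8zMzLu7qqmZmCIiIiIjMzNEVWd4iaqru7zMy7u6qpmZiCIiIiIzMzRFVmeImaqru7u7u7uqqpmZiCIiIiMzMzRFVneImaqru7u7u7qqqZmYiCIiIzMzM0RVZneImaqqu7u7u6qqmZmYiCIiMzMzNEVWZ3iJmaqqq7u7uqqpmZmIiCIjMzMzNEVWZ3iJmZqqqru6qqqpmZmIiCIzMzMzRFVmd4iJmZqqqqqqqqqZmZiIiCMzMzM0RVZnd4iJmZmqqqqqqpmZmYiIiDMzMzNERVZneIiJmZmaqqqqqZmZmYiIiDMzMzNEVWZ3eIiJmZmZqqqpmZmZmIiIiDMzMzRFVmZ3iIiImZmZmZmZmZmZiIiIiDMzM0RFVmd3iIiImZmZmZmZmZmYiIiIiDMzM0RVZnd4iIiIiZmZmZmZmZmIiIiIiDMzNEVWZneIiIiIiZmZmZmZmYiIiIiIiDMzREVWZ3eIiIiIiJmZmZmZmIiIiIiIiDM0RFVmd3iIiIiIiIiZmZmYiIiIiIiIiDM0RVZnd3iIiIiIiIiIiIiIiIiIiIiIiDNEVWZnd4iIiIiIiIiIiIiIiIiIiIiIiDREVWZ3eIiIiIiIiIiIiIiIiIiIiIiIiERFVmd3eIiIiIiIiIiIiIiIiIiIiIiIiERVZmd3iIiIiIiIiIiIiIiIiIiIiIiIiEVVZnd4iIiIiIiIiIiIiIiIiIiIiIiIiEVWZ3eIiIiIiIiIiIiIiIiIiIiIiIiIiFVmd3eIiIiIiIiIiIiIiIiIiIiIiIiIiFZmd3iIiIiIiIiIiIiIiIiIiIiIiIiIiA=="/>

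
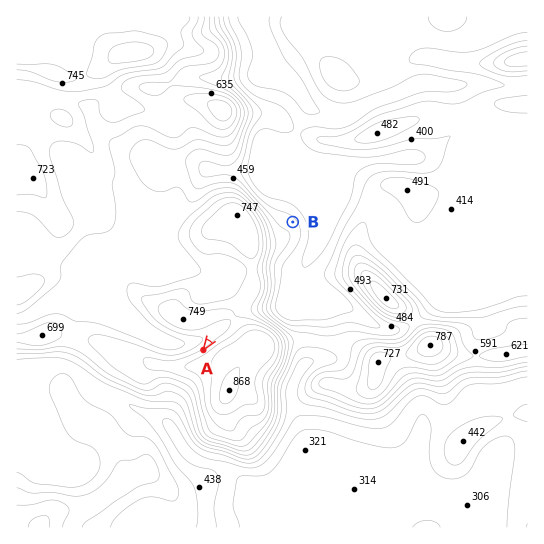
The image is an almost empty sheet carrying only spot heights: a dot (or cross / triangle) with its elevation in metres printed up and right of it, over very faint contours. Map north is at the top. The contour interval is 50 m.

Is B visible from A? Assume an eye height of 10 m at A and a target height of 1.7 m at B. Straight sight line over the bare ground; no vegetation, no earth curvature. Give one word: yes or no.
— no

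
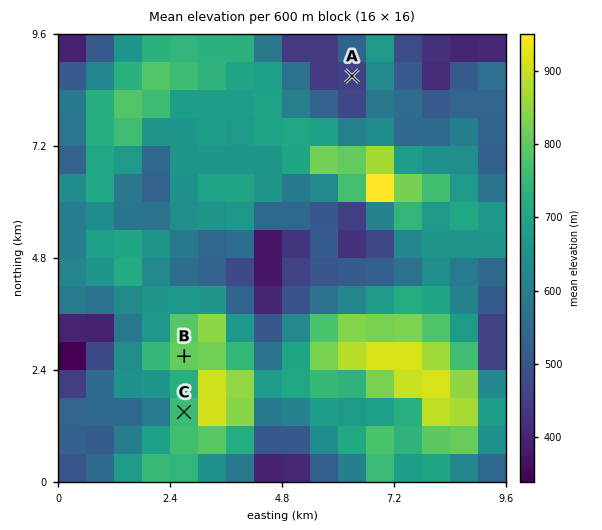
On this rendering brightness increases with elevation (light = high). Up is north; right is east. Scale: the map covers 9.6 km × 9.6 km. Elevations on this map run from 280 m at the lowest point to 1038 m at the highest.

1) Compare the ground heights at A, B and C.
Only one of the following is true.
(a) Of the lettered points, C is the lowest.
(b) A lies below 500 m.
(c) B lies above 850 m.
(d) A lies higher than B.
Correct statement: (b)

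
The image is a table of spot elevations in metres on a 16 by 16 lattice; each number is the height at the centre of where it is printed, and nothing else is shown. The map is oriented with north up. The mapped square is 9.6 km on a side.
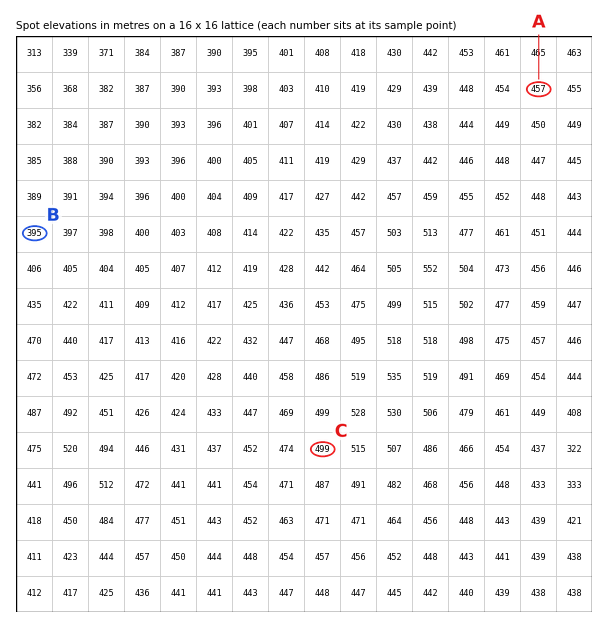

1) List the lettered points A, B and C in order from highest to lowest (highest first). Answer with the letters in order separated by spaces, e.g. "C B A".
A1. C A B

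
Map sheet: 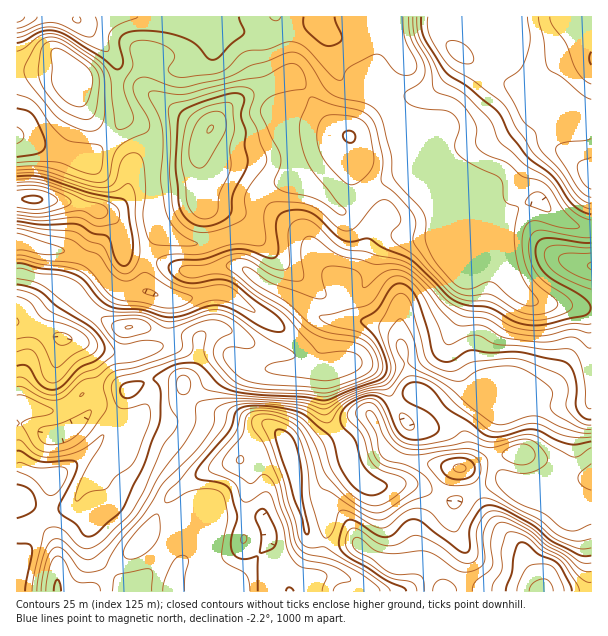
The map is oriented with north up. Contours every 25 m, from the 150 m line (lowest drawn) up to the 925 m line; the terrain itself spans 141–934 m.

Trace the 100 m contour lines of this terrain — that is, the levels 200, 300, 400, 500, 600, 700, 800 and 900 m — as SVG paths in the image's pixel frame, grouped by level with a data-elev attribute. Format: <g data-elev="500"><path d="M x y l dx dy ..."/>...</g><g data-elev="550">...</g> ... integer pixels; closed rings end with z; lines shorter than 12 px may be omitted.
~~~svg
<g data-elev="200"><path d="M95 17l2 6 0 6-3 6-4 2-9-2-19-10-11-3-10 2-24 9"/></g><g data-elev="300"><path d="M62 345l-5-1-3-4-1-4 2-3 10 0 7 5-2 4z"/><path d="M153 296l-9-3-1-3 7-1 8 5 0 2z"/><path d="M17 233l41 13 7 5-5 3-12 1-24-5-7 0"/><path d="M548 212l-22-8 0-4 8-8 8 1 4 4 4 9 1 4z"/><path d="M85 131l7 0 6-2 6-9 1-37-2-11-9-10-29-21-11-4-10 1-8 7-10 18-2 8 1 6 32 40 12 8z"/><path d="M409 17l2 21 12 24 2 10-2 6-3 5-15 10 0 6 4 5 7 3 28 3 9 4 5 6 1 6-4 18 2 9 11 9 29 14 4 4 3 20 5 4 9 3-4 27 2 24 7 21 15 21 0 3-2 2-8 1-10-4-26-20-6 0-13 6-6 1-8-2-8-6-16-19-7-14-3-9 1-18-3-9-30-35-2-24-8-31-5-9-4-5-8-4-27-6-9-5-7-7-16-26-5-5-6-2-9 0-20 8-16 4-26 13-39 9-13-1-27-9-9 3-4 4 1 8 14 27 2 6-1 4-3 4-18 7-10 7-5 9-3 20-6 6-6 0-9-1-44-14-13-1-15 1"/></g><g data-elev="400"><path d="M591 324l-19 0-27 6-17 0-16-4-24-13-26-4-15-8-19-20-20-18-10-4-20-3-13-5-15-1-8-2-9-6-18-18-10-5-10 2-6 7-1 9 2 26-1 4-4 3-12-2-22-12-11-2-11 1-23 10-20 1-6 2-1 2 1 3 9 5 26-4 16 3 26 19 27 18 34 38 30-1 9 3 4 5 0 7-7 6-21 8-12 1-45-7-10-3-1-3 4-3 23-6 3-2 0-3-8-6-20-10-28-20-12-6-9-2-8 0-27 9-13 3-8-2-21-7-30-2-14-6-16-20-9-6-13-4-20-1-15-5-7-1"/><path d="M17 278l19 5 12 6 47 35 11 14 9 13-2 5-14 10-18 8-16 16-8 4-6 1-7-2-8-4-12-11-7-1"/><path d="M591 248l-37-3-8 4-2 6 3 9 9 9 16 9 19 7"/><path d="M17 218l24 3 36-4 6 2 12 7 6 0 16-4 3-7-1-5-3-4-11-6-19-4-44-16-10-1-15 0"/><path d="M199 218l10 0 7-5 3-19 11-24 0-23 5-19-2-22-3-3-15 1-16 6-9 7-4 9-5 33 6 41 4 11z"/><path d="M428 17l0 10 2 9 17 27 8 7 19 11 29 22 5 8 8 17 17 25 23 20 20 28 8 6 7 2"/></g><g data-elev="500"><path d="M17 543l12 1 3 4 0 7-7 36"/><path d="M17 484l9 3 5 4 4 6 1 7-1 5-3 3-15 6"/><path d="M591 420l-8-3-6-7-1-6 1-17-2-10-5-11-6-4-43-10-32 1-16-3-8 2-15 9-6 1-7-3-5-8-5-24-11-30-8-10-9-4-4 2-4 3-14 22-14 8-2 3 13 14 7 13 6 17-2 10-7 5-30 11-18 8-7 1-18-3-45-2-26-4-13-5-18-19-9-4-19 2-19 10-3 5 5 4 2 6 0 29-16 45-22 46-29 25-4 2-5-2-8-11-14-9-3-5 0-6 17-31 1-6-1-5-5-2-30 2-9-4-11-7-4 0"/><path d="M125 398l5 0 6-3 5-6 3-6-9-2-12 3-2 3-1 5z"/><path d="M29 203l9 0 4-3-2-3-5-1-13 2 2 3z"/><path d="M591 52l-2 7 2 6"/></g><g data-elev="600"><path d="M100 591l0-4-4-4-16 0-5-2-3-5-8-16-7-4-4 3-3 7-4 25"/><path d="M184 591l1-15 4-15-2-4-5-2-6 3-5 7-7 16-1 10"/><path d="M126 558l6 1 8-2 9-6 6-8 4-6 1-7 0-11-2-5-5 1-7 7-18 20-5 10z"/><path d="M591 437l-13 1-12-2-24-11-8-2-9 1-22 7-12 0-33-25-23-22-10-5-12-3-9 3-14 17-19-3-9 2-13 6-10 7-7 12-3 3-8-2-16-11-12-3-39-4-20 3-6 5-3 12-4 8-41 49-12 11-3 9 0 2 3 1 20-11 13-3 14 1 7 4 3 8 3 16-6 39 4 6 20 12 3 6 1 10"/><path d="M407 429l-7-7-1-6 2-3 7 3 6 7-1 6z"/></g><g data-elev="700"><path d="M591 539l-15 2-15-4-6-4-16-14-24-12-25-16-3-3-2-5 2-24-3-4-7-4-13-2-50 6-9-1-6-2-14-14-10-23-6-5-3 2 0 4 10 18 3 16 3 6 5 4 18 5 15 7 9 8 3 9-3 6-21 8-22 15-6 2-8-1-52-33-13-43-5-11-6-7-9-5-14-5-10-1-8 2-3 4 0 6 12 18 14 35 6 25 8 20 3 16 4 8 7 6 26 5 23 11 19 14 6 7"/><path d="M453 509l-5-5 0-6 7-2 6 1 2 3-2 4-3 4z"/><path d="M240 464l3-2 1-3-2-3-2 0-3 2-1 3z"/><path d="M515 464l9 1 7-3 4-6-2-7-5-4-7-1-8 2-8 4-3 3 0 3 5 5z"/></g><g data-elev="800"><path d="M591 571l-6 0-4-1-15-14-20-11-16-14-21-12-9-3-5 0-4 2-6 10-2 11 2 19-2 6-6 5-9 3-6 0-6-2-18-13-10-5-9-1-24 3-12-1-9-3-14-12-3-1-3 2-1 6 3 5 16 9 16 13 8 2 18 0 7 2 3 5 0 10"/></g><g data-elev="900"><path d="M564 591l-2-7-7-15-6-4-7-1-11 1-4 3-8 14-2 9"/></g>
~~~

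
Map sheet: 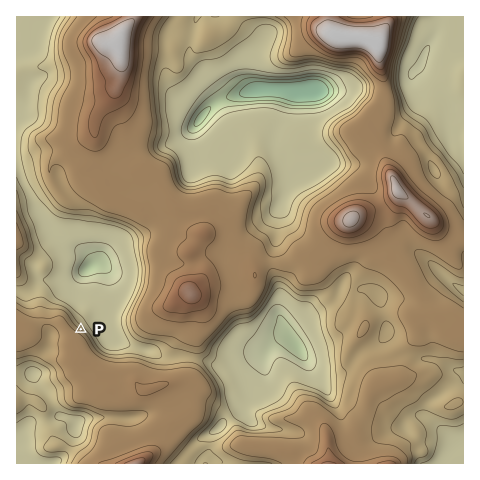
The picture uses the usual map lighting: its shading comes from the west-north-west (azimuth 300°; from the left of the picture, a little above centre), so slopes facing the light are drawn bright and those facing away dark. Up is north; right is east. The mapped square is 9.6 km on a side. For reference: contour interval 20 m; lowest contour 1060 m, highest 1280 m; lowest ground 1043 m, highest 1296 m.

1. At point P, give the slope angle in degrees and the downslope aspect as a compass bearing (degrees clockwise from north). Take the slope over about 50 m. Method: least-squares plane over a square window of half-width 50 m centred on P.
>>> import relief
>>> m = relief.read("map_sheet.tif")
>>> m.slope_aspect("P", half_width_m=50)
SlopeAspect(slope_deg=14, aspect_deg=37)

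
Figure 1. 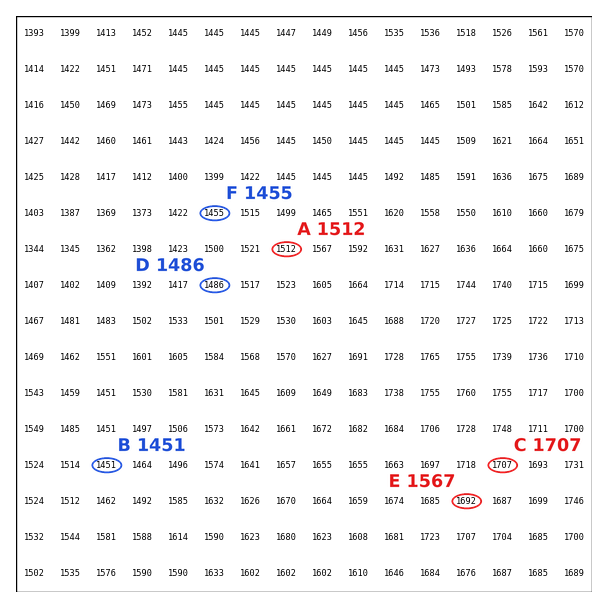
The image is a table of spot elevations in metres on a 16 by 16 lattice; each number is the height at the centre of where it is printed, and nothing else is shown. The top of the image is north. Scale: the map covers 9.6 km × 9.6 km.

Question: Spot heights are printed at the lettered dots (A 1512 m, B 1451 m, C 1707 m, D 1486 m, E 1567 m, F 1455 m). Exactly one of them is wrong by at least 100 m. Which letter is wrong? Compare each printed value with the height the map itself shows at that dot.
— E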